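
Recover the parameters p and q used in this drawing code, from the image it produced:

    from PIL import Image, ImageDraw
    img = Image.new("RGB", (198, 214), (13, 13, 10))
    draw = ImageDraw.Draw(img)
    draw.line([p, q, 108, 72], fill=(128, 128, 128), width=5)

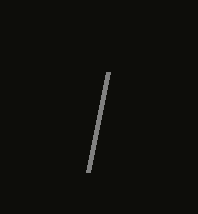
p = 88; q = 172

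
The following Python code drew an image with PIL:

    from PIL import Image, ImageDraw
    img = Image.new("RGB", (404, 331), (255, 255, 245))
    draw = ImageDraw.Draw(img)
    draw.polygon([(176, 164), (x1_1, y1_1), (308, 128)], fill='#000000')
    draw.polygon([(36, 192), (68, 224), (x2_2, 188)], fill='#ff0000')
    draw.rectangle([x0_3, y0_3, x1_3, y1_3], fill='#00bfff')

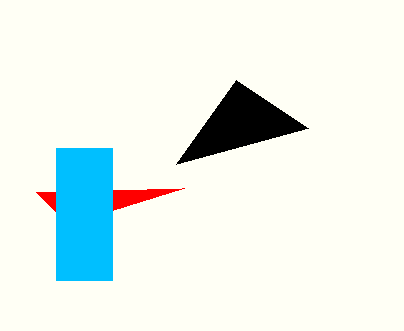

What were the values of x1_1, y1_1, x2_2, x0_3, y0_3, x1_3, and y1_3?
x1_1 = 236
y1_1 = 80
x2_2 = 184
x0_3 = 56
y0_3 = 148
x1_3 = 112
y1_3 = 280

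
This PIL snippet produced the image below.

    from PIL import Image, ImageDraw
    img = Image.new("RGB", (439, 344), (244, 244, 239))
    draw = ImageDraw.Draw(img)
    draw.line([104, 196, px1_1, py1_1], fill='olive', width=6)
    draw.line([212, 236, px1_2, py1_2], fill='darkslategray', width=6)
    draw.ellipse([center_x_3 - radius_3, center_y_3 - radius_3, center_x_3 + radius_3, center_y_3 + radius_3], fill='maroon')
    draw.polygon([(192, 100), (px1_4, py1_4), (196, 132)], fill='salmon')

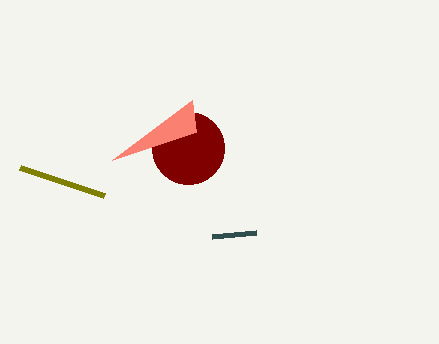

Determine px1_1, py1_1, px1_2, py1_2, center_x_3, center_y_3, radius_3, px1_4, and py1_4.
px1_1 = 20, py1_1 = 168, px1_2 = 256, py1_2 = 232, center_x_3 = 188, center_y_3 = 148, radius_3 = 36, px1_4 = 112, py1_4 = 160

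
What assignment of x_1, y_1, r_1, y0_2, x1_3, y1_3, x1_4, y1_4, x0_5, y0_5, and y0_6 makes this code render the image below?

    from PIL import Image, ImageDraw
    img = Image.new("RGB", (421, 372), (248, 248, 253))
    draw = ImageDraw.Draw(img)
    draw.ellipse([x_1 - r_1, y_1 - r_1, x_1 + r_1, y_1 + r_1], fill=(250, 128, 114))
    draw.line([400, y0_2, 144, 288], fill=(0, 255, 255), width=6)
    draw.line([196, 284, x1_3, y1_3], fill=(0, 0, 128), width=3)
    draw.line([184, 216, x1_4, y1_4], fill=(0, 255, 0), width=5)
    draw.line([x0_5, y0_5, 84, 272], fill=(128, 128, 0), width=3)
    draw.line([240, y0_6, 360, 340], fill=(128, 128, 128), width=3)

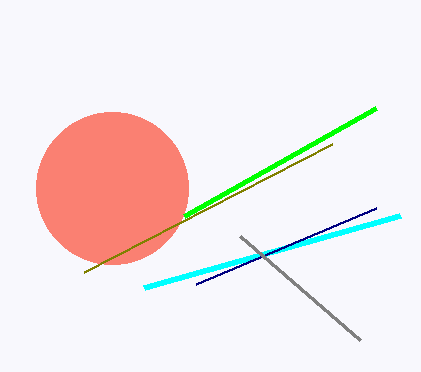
x_1 = 112
y_1 = 188
r_1 = 76
y0_2 = 216
x1_3 = 376
y1_3 = 208
x1_4 = 376
y1_4 = 108
x0_5 = 332
y0_5 = 144
y0_6 = 236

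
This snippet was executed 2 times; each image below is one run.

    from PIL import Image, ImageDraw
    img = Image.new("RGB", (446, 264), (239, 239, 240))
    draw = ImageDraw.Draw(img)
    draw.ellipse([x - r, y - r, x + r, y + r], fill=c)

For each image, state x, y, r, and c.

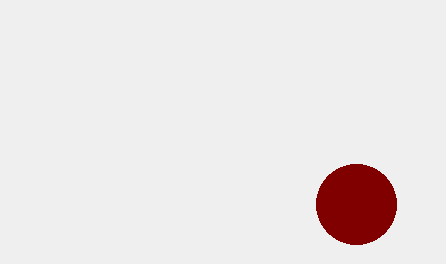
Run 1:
x = 356
y = 204
r = 40
c = 'maroon'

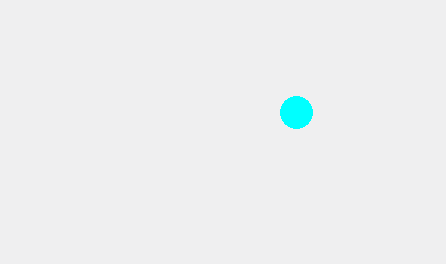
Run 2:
x = 296; y = 112; r = 16; c = 'cyan'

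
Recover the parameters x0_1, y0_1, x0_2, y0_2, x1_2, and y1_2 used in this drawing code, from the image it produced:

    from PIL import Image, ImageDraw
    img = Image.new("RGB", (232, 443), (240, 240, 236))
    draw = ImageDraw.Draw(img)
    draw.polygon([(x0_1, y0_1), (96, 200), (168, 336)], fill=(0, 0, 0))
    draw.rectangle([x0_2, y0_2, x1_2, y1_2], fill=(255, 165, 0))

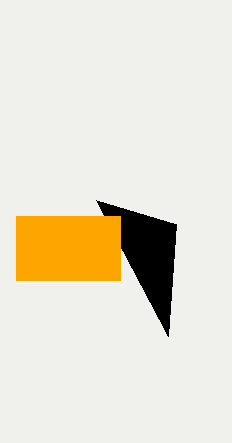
x0_1 = 176
y0_1 = 224
x0_2 = 16
y0_2 = 216
x1_2 = 120
y1_2 = 280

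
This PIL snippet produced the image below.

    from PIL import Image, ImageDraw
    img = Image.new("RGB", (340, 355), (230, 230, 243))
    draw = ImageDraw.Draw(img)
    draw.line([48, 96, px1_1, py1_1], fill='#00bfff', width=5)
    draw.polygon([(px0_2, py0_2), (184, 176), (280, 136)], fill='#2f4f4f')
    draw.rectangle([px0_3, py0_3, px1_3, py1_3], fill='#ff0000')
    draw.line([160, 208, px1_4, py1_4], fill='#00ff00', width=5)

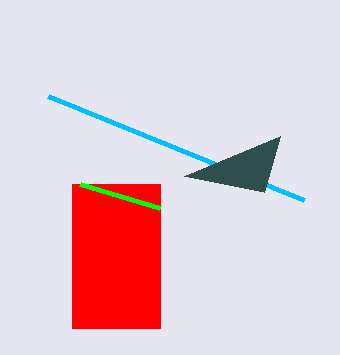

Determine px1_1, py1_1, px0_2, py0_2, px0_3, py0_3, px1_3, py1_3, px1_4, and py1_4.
px1_1 = 304, py1_1 = 200, px0_2 = 264, py0_2 = 192, px0_3 = 72, py0_3 = 184, px1_3 = 160, py1_3 = 328, px1_4 = 80, py1_4 = 184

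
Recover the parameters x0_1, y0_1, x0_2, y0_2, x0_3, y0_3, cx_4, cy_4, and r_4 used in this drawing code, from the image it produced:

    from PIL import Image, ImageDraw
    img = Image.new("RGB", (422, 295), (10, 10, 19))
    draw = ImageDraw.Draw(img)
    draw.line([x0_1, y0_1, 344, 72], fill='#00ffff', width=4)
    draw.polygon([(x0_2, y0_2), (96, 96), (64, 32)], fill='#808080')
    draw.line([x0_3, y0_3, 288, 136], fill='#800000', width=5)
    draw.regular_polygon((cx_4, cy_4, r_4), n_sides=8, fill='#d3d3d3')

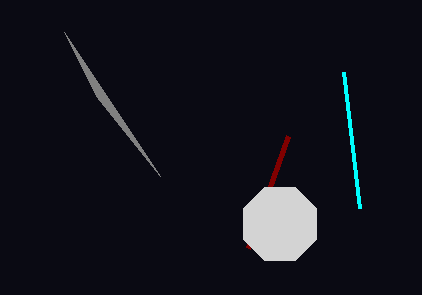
x0_1 = 360; y0_1 = 208; x0_2 = 160; y0_2 = 176; x0_3 = 248; y0_3 = 248; cx_4 = 280; cy_4 = 224; r_4 = 40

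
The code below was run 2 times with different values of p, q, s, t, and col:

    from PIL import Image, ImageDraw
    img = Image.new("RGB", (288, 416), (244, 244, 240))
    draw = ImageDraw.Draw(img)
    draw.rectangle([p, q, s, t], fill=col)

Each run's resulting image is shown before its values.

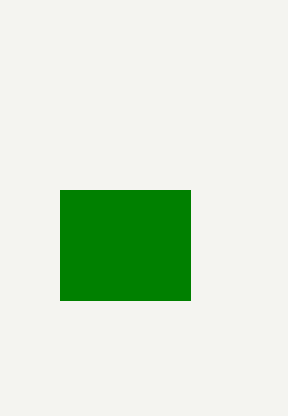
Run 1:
p = 60, q = 190, s = 190, t = 300, col = 'green'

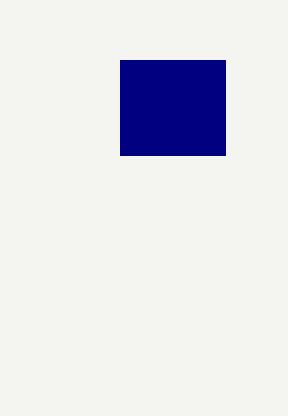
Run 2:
p = 120, q = 60, s = 225, t = 155, col = 'navy'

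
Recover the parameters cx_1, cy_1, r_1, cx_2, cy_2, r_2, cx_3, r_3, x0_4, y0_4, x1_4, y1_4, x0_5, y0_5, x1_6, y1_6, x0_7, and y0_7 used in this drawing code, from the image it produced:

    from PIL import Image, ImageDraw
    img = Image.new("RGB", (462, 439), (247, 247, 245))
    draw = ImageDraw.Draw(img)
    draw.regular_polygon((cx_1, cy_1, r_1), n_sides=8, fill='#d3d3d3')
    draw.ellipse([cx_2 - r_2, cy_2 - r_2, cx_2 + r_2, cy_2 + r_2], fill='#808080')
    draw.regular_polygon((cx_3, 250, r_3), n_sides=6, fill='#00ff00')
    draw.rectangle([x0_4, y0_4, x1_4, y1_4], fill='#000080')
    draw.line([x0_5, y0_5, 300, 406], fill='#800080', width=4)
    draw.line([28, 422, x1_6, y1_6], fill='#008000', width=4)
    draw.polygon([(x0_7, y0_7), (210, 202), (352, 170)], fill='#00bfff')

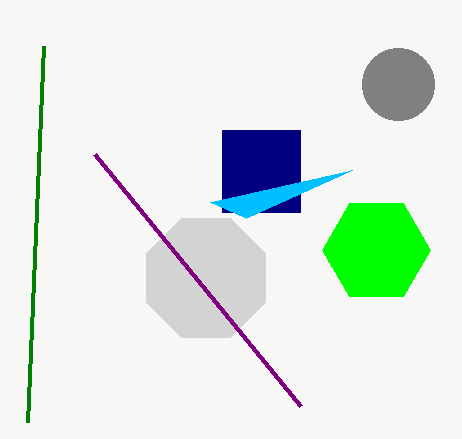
cx_1 = 206, cy_1 = 278, r_1 = 64, cx_2 = 398, cy_2 = 84, r_2 = 36, cx_3 = 376, r_3 = 54, x0_4 = 222, y0_4 = 130, x1_4 = 300, y1_4 = 212, x0_5 = 94, y0_5 = 154, x1_6 = 44, y1_6 = 46, x0_7 = 246, y0_7 = 218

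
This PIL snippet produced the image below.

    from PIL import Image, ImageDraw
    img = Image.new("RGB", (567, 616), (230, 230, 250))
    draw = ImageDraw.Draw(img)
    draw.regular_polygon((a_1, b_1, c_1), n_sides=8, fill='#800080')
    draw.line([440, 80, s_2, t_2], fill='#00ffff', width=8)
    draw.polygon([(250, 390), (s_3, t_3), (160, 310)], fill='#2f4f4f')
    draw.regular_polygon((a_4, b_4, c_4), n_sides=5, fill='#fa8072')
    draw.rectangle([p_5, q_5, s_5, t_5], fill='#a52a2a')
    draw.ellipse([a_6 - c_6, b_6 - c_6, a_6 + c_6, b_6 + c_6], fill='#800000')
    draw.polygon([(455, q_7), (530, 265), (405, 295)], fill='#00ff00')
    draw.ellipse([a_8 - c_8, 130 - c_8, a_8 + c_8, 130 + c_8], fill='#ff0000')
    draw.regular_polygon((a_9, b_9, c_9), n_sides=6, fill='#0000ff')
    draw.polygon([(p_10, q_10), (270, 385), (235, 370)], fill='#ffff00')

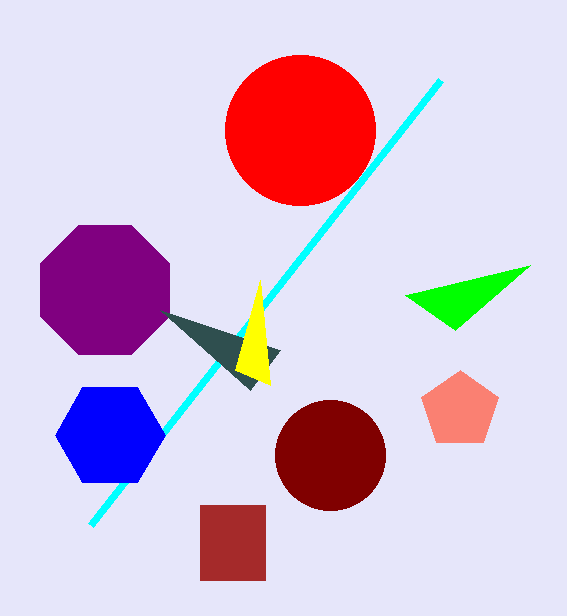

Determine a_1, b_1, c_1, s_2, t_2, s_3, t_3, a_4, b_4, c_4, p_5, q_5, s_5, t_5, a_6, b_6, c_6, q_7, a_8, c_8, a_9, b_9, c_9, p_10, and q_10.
a_1 = 105
b_1 = 290
c_1 = 70
s_2 = 90
t_2 = 525
s_3 = 280
t_3 = 350
a_4 = 460
b_4 = 410
c_4 = 40
p_5 = 200
q_5 = 505
s_5 = 265
t_5 = 580
a_6 = 330
b_6 = 455
c_6 = 55
q_7 = 330
a_8 = 300
c_8 = 75
a_9 = 110
b_9 = 435
c_9 = 55
p_10 = 260
q_10 = 280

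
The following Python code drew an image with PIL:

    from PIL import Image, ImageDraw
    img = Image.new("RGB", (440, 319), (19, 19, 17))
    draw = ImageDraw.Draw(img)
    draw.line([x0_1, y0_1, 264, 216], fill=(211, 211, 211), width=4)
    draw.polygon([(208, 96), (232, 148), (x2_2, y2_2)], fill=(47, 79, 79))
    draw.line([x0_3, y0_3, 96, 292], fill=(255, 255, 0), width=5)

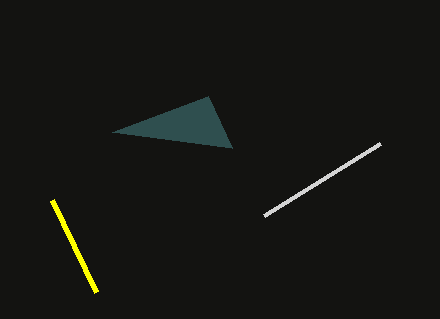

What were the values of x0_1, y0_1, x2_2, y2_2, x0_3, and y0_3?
x0_1 = 380, y0_1 = 144, x2_2 = 112, y2_2 = 132, x0_3 = 52, y0_3 = 200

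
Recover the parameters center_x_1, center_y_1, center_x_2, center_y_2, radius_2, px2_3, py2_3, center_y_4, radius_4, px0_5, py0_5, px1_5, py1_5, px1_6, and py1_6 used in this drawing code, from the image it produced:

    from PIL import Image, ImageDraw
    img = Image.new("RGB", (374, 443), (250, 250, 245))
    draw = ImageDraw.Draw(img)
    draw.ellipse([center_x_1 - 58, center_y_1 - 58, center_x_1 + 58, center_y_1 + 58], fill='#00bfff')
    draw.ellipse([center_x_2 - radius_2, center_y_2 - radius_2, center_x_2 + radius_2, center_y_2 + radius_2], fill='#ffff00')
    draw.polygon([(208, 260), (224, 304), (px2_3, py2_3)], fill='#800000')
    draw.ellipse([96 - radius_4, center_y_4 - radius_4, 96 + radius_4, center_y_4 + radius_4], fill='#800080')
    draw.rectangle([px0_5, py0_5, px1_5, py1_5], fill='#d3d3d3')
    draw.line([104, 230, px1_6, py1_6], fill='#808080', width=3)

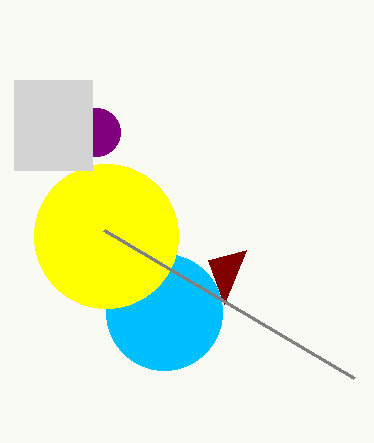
center_x_1 = 164
center_y_1 = 312
center_x_2 = 106
center_y_2 = 236
radius_2 = 72
px2_3 = 246
py2_3 = 250
center_y_4 = 132
radius_4 = 24
px0_5 = 14
py0_5 = 80
px1_5 = 92
py1_5 = 170
px1_6 = 354
py1_6 = 378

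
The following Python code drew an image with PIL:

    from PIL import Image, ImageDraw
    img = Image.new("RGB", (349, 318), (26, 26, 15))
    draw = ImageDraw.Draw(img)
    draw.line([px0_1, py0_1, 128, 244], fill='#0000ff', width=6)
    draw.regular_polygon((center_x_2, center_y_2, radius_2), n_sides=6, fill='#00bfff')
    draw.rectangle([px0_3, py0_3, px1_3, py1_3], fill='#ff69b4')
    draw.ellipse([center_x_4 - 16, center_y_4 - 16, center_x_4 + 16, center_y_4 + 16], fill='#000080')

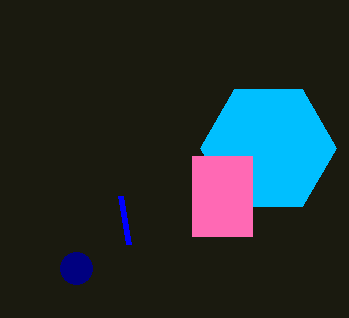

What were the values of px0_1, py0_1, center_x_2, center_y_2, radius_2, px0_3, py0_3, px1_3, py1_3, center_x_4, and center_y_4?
px0_1 = 120; py0_1 = 196; center_x_2 = 268; center_y_2 = 148; radius_2 = 68; px0_3 = 192; py0_3 = 156; px1_3 = 252; py1_3 = 236; center_x_4 = 76; center_y_4 = 268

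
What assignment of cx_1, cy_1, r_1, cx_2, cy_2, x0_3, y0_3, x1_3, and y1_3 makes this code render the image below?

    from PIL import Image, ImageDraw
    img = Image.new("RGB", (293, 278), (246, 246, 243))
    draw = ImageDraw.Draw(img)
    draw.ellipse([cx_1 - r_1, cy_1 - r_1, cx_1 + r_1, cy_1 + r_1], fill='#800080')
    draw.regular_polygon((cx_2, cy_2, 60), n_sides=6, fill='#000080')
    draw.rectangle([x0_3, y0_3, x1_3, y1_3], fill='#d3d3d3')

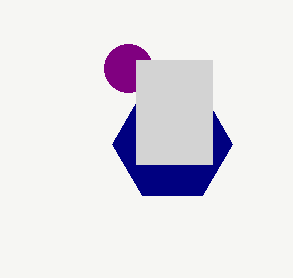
cx_1 = 128, cy_1 = 68, r_1 = 24, cx_2 = 172, cy_2 = 144, x0_3 = 136, y0_3 = 60, x1_3 = 212, y1_3 = 164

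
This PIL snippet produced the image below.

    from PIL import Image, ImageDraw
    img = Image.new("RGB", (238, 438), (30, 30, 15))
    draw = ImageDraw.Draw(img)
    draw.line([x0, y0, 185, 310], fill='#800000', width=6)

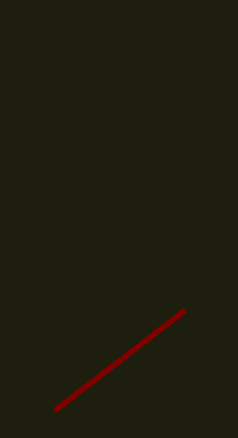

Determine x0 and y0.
x0 = 55
y0 = 410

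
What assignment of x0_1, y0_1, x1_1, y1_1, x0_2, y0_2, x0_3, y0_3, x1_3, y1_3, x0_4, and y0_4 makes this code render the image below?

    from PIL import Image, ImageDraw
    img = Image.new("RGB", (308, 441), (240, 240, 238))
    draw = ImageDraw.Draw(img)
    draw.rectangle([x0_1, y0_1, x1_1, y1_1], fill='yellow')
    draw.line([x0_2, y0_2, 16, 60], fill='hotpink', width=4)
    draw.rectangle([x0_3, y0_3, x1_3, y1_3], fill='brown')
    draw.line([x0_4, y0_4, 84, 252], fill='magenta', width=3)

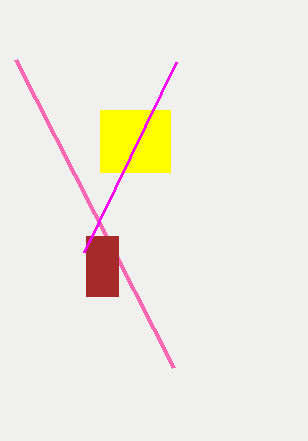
x0_1 = 100, y0_1 = 110, x1_1 = 170, y1_1 = 172, x0_2 = 174, y0_2 = 368, x0_3 = 86, y0_3 = 236, x1_3 = 118, y1_3 = 296, x0_4 = 176, y0_4 = 62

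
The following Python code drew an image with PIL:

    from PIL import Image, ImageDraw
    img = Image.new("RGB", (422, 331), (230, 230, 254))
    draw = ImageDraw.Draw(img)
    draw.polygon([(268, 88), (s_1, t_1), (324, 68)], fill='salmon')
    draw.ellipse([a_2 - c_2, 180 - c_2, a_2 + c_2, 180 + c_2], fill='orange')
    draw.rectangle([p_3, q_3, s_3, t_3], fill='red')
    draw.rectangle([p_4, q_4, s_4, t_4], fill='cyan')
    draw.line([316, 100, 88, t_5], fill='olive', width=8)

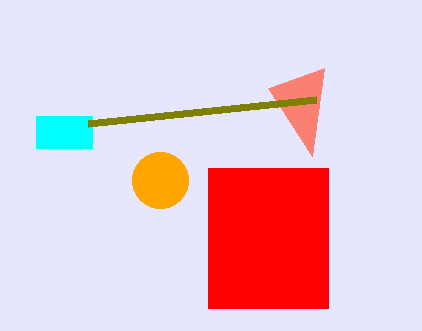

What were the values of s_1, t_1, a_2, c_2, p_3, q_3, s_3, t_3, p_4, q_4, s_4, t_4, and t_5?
s_1 = 312, t_1 = 156, a_2 = 160, c_2 = 28, p_3 = 208, q_3 = 168, s_3 = 328, t_3 = 308, p_4 = 36, q_4 = 116, s_4 = 92, t_4 = 148, t_5 = 124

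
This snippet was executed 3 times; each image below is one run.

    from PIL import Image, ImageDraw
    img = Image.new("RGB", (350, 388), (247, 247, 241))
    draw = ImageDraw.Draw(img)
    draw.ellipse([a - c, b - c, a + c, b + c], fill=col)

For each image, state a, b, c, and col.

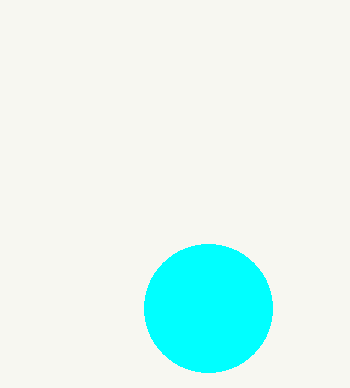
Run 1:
a = 208; b = 308; c = 64; col = 'cyan'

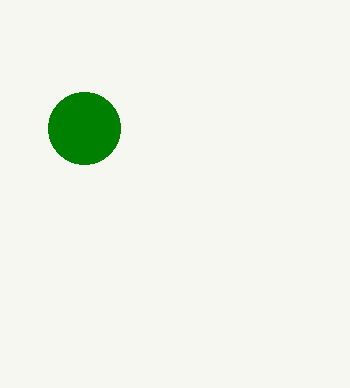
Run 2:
a = 84; b = 128; c = 36; col = 'green'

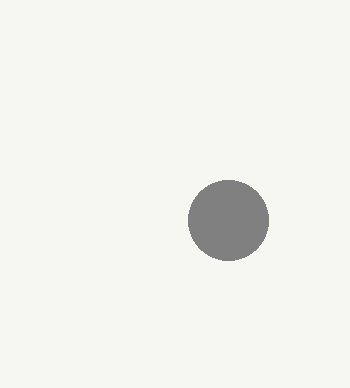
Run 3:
a = 228; b = 220; c = 40; col = 'gray'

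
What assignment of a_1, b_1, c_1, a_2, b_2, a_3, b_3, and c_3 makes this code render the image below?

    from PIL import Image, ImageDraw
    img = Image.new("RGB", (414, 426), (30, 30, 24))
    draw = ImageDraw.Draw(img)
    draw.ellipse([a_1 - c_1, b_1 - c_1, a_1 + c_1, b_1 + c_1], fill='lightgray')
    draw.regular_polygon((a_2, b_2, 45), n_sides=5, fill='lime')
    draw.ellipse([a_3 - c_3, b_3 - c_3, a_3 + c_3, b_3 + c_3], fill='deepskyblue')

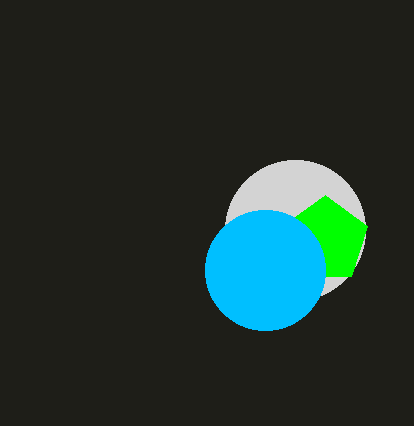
a_1 = 295
b_1 = 230
c_1 = 70
a_2 = 325
b_2 = 240
a_3 = 265
b_3 = 270
c_3 = 60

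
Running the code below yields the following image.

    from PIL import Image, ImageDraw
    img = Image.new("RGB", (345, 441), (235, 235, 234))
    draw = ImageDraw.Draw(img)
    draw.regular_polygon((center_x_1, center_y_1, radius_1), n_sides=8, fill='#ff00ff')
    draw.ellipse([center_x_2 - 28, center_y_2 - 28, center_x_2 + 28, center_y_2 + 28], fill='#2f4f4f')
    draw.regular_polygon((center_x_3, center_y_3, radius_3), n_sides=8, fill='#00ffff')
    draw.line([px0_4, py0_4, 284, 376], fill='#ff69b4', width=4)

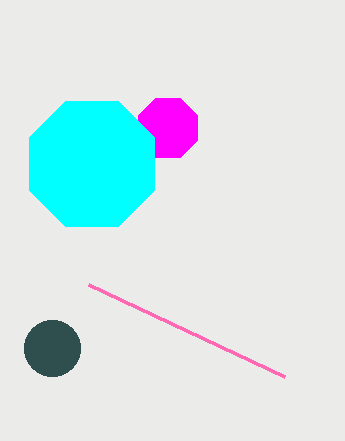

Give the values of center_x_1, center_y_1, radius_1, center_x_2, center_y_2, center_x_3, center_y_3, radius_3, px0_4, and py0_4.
center_x_1 = 168; center_y_1 = 128; radius_1 = 32; center_x_2 = 52; center_y_2 = 348; center_x_3 = 92; center_y_3 = 164; radius_3 = 68; px0_4 = 88; py0_4 = 284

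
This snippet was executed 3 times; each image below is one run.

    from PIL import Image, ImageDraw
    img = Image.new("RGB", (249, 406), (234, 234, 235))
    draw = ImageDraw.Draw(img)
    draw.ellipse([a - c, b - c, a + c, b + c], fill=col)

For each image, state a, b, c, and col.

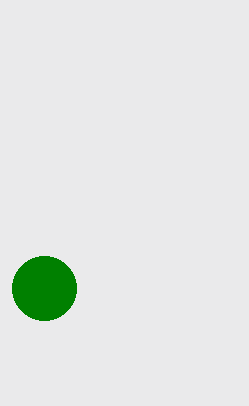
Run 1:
a = 44; b = 288; c = 32; col = 'green'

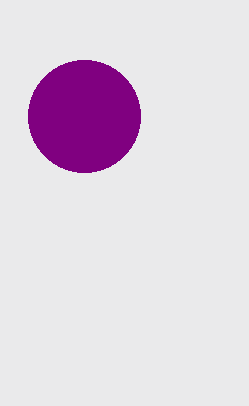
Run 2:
a = 84
b = 116
c = 56
col = 'purple'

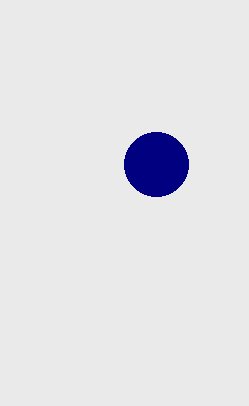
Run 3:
a = 156, b = 164, c = 32, col = 'navy'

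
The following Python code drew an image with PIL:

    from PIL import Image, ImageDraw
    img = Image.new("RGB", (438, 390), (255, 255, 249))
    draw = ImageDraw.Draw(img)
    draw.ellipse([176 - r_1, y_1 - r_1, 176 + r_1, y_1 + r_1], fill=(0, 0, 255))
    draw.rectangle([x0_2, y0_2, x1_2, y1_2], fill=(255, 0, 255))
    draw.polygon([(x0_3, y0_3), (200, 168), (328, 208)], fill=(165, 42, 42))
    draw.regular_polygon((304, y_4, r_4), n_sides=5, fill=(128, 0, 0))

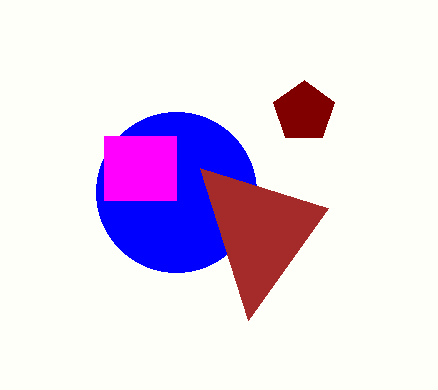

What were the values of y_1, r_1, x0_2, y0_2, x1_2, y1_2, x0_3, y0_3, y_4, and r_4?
y_1 = 192, r_1 = 80, x0_2 = 104, y0_2 = 136, x1_2 = 176, y1_2 = 200, x0_3 = 248, y0_3 = 320, y_4 = 112, r_4 = 32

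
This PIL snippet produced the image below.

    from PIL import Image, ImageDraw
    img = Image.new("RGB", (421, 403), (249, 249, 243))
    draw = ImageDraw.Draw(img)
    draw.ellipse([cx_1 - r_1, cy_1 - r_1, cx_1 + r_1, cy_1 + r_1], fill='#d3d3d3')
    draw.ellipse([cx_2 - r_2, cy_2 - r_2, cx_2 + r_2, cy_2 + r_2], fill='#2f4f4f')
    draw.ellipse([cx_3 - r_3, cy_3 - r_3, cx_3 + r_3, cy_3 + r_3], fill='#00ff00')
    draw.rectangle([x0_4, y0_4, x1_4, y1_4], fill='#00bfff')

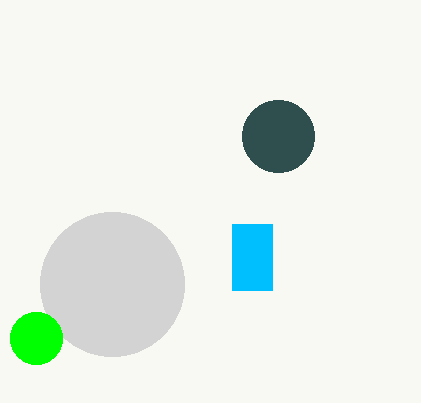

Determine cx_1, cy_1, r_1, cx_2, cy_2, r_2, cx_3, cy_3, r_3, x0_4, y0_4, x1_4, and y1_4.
cx_1 = 112
cy_1 = 284
r_1 = 72
cx_2 = 278
cy_2 = 136
r_2 = 36
cx_3 = 36
cy_3 = 338
r_3 = 26
x0_4 = 232
y0_4 = 224
x1_4 = 272
y1_4 = 290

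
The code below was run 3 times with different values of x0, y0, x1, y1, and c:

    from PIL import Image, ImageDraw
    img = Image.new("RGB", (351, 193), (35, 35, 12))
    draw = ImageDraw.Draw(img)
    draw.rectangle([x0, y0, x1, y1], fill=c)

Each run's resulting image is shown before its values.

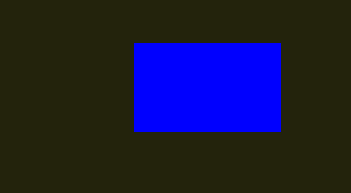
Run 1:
x0 = 134; y0 = 43; x1 = 280; y1 = 131; c = 'blue'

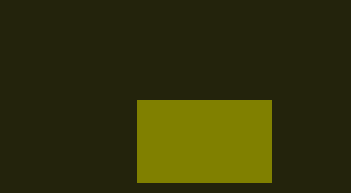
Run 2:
x0 = 137; y0 = 100; x1 = 271; y1 = 182; c = 'olive'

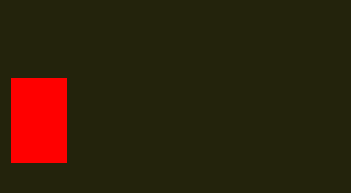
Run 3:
x0 = 11; y0 = 78; x1 = 66; y1 = 162; c = 'red'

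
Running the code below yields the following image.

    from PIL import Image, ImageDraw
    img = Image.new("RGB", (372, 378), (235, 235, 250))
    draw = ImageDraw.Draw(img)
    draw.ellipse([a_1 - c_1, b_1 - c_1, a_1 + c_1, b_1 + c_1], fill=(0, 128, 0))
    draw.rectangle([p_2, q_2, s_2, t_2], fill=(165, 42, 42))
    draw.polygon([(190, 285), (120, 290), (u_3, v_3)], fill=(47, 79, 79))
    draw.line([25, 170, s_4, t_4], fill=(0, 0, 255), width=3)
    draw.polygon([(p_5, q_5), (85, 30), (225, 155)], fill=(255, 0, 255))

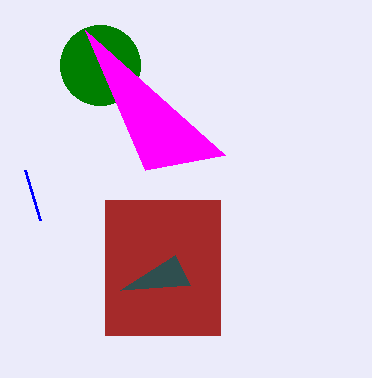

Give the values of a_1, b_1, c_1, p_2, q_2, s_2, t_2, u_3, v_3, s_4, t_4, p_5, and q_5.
a_1 = 100; b_1 = 65; c_1 = 40; p_2 = 105; q_2 = 200; s_2 = 220; t_2 = 335; u_3 = 175; v_3 = 255; s_4 = 40; t_4 = 220; p_5 = 145; q_5 = 170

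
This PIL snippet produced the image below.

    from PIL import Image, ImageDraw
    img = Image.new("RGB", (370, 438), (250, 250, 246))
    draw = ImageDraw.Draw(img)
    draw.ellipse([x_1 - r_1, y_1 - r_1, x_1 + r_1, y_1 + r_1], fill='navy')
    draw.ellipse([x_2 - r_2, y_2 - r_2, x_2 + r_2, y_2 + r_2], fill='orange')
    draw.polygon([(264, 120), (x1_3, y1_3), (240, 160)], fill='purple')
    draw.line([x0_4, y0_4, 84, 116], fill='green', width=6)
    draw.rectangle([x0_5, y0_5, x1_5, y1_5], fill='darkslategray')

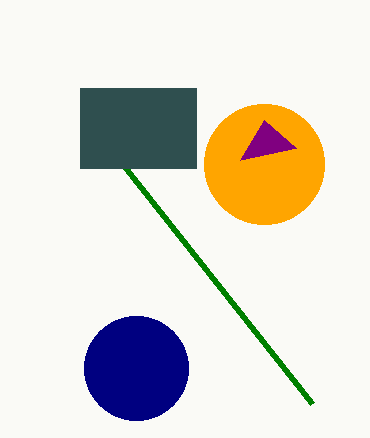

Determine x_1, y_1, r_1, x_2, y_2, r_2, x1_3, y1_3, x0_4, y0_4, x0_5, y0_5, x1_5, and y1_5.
x_1 = 136, y_1 = 368, r_1 = 52, x_2 = 264, y_2 = 164, r_2 = 60, x1_3 = 296, y1_3 = 148, x0_4 = 312, y0_4 = 404, x0_5 = 80, y0_5 = 88, x1_5 = 196, y1_5 = 168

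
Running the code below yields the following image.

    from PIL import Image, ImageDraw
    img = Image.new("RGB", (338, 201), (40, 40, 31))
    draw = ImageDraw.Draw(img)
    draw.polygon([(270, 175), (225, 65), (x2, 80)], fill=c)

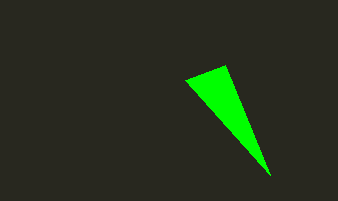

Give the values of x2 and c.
x2 = 185; c = 'lime'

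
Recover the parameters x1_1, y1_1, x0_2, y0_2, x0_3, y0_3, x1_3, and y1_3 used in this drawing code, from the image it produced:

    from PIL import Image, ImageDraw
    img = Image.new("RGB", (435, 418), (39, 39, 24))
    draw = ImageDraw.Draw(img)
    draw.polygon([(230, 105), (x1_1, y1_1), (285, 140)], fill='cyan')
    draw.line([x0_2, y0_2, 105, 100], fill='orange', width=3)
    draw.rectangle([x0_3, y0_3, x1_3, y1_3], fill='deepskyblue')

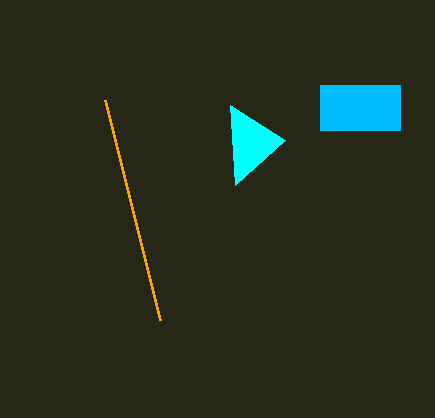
x1_1 = 235, y1_1 = 185, x0_2 = 160, y0_2 = 320, x0_3 = 320, y0_3 = 85, x1_3 = 400, y1_3 = 130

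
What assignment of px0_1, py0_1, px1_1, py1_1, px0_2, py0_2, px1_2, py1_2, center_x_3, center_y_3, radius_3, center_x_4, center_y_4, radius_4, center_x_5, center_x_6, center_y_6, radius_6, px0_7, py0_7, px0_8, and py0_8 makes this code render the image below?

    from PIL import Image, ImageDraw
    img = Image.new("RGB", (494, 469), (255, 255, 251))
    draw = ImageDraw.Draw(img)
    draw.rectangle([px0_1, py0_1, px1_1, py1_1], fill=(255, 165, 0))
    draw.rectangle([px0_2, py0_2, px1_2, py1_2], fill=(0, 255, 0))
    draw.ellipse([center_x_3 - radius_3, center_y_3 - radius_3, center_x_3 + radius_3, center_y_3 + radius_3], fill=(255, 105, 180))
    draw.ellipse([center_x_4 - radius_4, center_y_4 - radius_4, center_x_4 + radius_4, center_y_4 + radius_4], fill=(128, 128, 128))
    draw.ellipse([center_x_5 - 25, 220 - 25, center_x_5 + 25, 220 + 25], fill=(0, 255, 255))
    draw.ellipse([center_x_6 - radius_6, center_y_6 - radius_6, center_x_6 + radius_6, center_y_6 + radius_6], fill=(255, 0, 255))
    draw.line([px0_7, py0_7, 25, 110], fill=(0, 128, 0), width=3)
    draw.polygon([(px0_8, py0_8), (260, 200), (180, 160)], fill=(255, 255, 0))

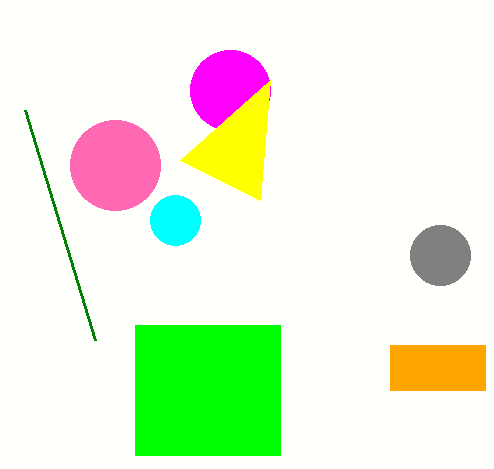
px0_1 = 390
py0_1 = 345
px1_1 = 485
py1_1 = 390
px0_2 = 135
py0_2 = 325
px1_2 = 280
py1_2 = 455
center_x_3 = 115
center_y_3 = 165
radius_3 = 45
center_x_4 = 440
center_y_4 = 255
radius_4 = 30
center_x_5 = 175
center_x_6 = 230
center_y_6 = 90
radius_6 = 40
px0_7 = 95
py0_7 = 340
px0_8 = 270
py0_8 = 80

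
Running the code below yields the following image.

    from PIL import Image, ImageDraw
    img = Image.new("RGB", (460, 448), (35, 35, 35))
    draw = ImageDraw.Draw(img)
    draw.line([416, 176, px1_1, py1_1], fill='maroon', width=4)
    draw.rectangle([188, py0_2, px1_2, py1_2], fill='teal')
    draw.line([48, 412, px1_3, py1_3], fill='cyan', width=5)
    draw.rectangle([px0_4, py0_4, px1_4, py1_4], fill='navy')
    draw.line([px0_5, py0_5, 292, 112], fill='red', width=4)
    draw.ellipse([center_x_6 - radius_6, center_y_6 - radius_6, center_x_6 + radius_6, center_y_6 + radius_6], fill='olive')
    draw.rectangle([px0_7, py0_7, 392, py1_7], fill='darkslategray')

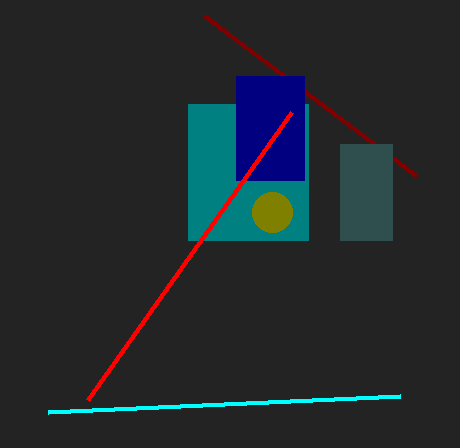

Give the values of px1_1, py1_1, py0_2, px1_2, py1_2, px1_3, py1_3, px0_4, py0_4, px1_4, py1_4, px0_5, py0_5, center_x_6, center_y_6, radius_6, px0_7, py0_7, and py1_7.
px1_1 = 204, py1_1 = 16, py0_2 = 104, px1_2 = 308, py1_2 = 240, px1_3 = 400, py1_3 = 396, px0_4 = 236, py0_4 = 76, px1_4 = 304, py1_4 = 180, px0_5 = 88, py0_5 = 400, center_x_6 = 272, center_y_6 = 212, radius_6 = 20, px0_7 = 340, py0_7 = 144, py1_7 = 240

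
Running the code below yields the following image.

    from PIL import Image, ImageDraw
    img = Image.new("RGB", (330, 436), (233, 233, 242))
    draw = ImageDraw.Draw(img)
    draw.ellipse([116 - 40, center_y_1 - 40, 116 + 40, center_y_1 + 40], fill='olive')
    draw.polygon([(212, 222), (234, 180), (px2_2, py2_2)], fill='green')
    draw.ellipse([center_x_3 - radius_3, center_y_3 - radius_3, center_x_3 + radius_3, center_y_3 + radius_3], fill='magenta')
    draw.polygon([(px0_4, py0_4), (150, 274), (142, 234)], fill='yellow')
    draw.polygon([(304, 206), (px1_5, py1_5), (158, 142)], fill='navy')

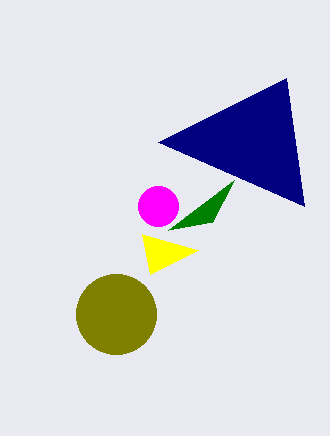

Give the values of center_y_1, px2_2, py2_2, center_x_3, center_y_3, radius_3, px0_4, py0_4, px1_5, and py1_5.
center_y_1 = 314; px2_2 = 168; py2_2 = 230; center_x_3 = 158; center_y_3 = 206; radius_3 = 20; px0_4 = 198; py0_4 = 250; px1_5 = 286; py1_5 = 78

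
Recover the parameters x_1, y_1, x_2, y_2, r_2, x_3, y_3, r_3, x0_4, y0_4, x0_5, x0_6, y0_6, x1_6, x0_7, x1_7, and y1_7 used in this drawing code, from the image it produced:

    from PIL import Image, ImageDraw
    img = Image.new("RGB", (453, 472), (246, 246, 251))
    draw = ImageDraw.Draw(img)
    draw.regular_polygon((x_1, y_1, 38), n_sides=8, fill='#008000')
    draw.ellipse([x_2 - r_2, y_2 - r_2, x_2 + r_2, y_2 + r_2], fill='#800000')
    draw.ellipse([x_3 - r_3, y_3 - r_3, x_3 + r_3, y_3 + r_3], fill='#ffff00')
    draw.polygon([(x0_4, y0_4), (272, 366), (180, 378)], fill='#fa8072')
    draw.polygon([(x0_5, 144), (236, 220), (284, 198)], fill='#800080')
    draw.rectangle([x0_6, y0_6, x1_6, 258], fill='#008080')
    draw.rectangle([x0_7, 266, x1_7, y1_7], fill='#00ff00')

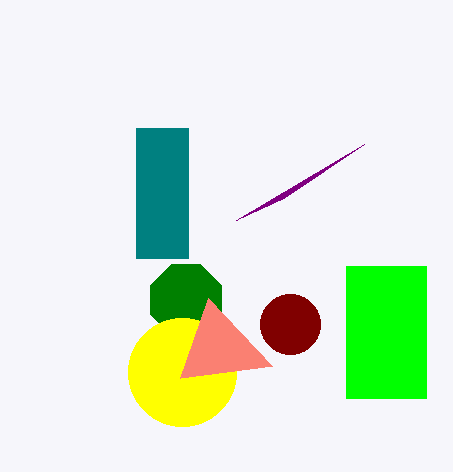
x_1 = 186, y_1 = 300, x_2 = 290, y_2 = 324, r_2 = 30, x_3 = 182, y_3 = 372, r_3 = 54, x0_4 = 208, y0_4 = 298, x0_5 = 364, x0_6 = 136, y0_6 = 128, x1_6 = 188, x0_7 = 346, x1_7 = 426, y1_7 = 398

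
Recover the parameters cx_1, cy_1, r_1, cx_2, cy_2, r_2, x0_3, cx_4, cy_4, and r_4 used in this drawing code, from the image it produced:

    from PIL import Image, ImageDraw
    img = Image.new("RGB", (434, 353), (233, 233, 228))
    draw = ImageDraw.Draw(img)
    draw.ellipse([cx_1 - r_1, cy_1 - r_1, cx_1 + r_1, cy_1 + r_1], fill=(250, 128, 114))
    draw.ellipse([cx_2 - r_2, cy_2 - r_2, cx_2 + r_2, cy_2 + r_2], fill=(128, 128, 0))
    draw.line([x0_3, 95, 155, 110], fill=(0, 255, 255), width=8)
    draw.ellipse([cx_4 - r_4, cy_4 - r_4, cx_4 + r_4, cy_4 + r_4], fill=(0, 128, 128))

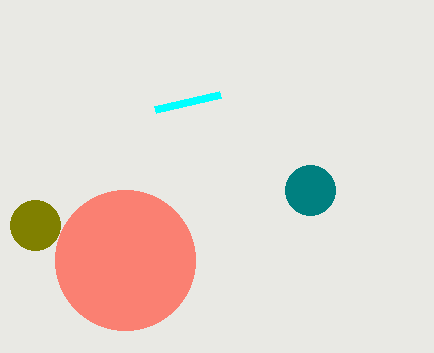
cx_1 = 125; cy_1 = 260; r_1 = 70; cx_2 = 35; cy_2 = 225; r_2 = 25; x0_3 = 220; cx_4 = 310; cy_4 = 190; r_4 = 25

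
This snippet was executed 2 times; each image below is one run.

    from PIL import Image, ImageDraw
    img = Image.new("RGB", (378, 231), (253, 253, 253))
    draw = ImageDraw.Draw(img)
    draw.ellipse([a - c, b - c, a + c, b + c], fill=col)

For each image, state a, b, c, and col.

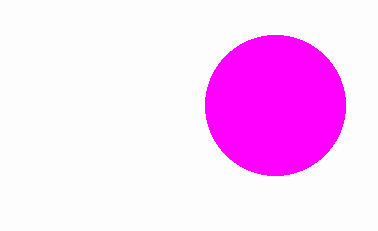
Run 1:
a = 275; b = 105; c = 70; col = 'magenta'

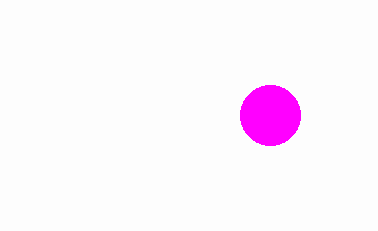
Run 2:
a = 270; b = 115; c = 30; col = 'magenta'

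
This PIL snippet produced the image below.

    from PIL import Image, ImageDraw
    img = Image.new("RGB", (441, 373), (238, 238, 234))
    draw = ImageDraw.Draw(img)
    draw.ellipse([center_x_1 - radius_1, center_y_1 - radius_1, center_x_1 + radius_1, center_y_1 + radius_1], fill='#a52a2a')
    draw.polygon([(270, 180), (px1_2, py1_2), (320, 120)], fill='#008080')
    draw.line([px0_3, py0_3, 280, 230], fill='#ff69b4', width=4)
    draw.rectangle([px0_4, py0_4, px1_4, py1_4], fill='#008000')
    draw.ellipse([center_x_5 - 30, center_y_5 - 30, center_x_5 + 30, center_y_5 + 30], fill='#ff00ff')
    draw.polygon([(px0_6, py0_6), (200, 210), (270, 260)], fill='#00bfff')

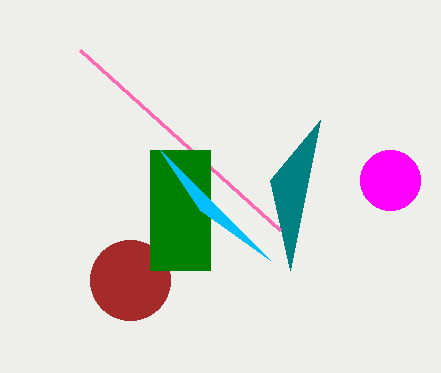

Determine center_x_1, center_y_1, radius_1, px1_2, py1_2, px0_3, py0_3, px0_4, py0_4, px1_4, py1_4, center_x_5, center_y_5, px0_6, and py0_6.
center_x_1 = 130
center_y_1 = 280
radius_1 = 40
px1_2 = 290
py1_2 = 270
px0_3 = 80
py0_3 = 50
px0_4 = 150
py0_4 = 150
px1_4 = 210
py1_4 = 270
center_x_5 = 390
center_y_5 = 180
px0_6 = 160
py0_6 = 150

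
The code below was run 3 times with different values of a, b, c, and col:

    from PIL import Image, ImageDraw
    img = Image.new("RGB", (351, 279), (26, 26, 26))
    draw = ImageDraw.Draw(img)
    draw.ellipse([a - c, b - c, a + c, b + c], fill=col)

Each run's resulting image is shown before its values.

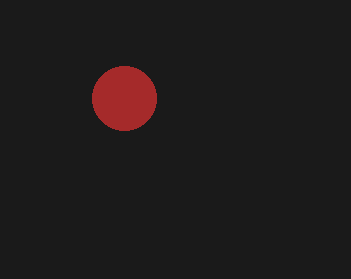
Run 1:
a = 124, b = 98, c = 32, col = 'brown'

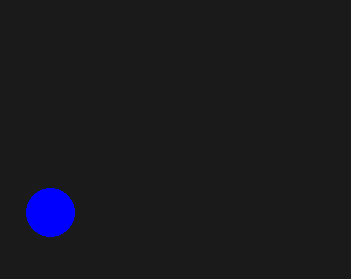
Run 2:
a = 50, b = 212, c = 24, col = 'blue'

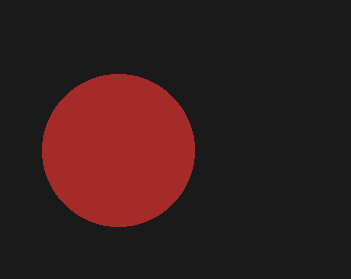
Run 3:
a = 118; b = 150; c = 76; col = 'brown'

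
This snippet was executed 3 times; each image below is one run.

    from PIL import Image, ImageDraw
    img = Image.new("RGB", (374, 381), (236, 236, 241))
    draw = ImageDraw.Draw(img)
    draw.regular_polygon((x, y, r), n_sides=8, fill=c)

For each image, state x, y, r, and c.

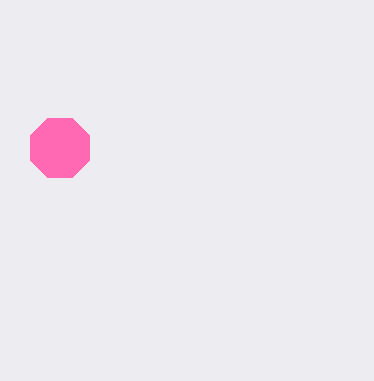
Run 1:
x = 60
y = 148
r = 32
c = 'hotpink'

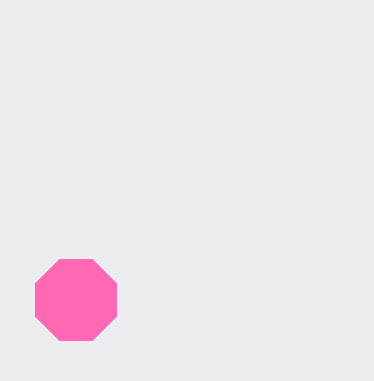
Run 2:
x = 76
y = 300
r = 44
c = 'hotpink'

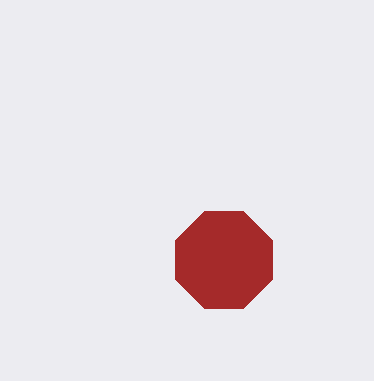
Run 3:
x = 224
y = 260
r = 52
c = 'brown'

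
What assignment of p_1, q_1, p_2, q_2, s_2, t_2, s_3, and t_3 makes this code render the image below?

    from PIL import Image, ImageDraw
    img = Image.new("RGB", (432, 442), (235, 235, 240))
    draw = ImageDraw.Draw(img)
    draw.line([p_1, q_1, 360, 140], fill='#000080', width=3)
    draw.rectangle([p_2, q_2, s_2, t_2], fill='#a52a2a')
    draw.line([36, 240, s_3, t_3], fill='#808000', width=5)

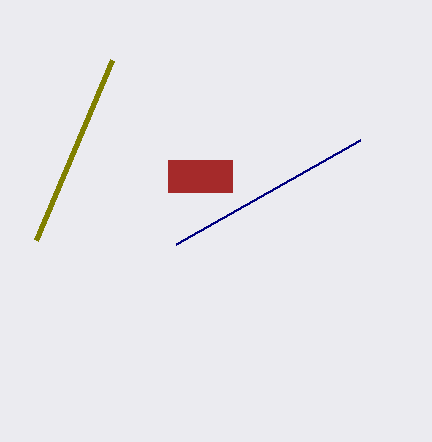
p_1 = 176
q_1 = 244
p_2 = 168
q_2 = 160
s_2 = 232
t_2 = 192
s_3 = 112
t_3 = 60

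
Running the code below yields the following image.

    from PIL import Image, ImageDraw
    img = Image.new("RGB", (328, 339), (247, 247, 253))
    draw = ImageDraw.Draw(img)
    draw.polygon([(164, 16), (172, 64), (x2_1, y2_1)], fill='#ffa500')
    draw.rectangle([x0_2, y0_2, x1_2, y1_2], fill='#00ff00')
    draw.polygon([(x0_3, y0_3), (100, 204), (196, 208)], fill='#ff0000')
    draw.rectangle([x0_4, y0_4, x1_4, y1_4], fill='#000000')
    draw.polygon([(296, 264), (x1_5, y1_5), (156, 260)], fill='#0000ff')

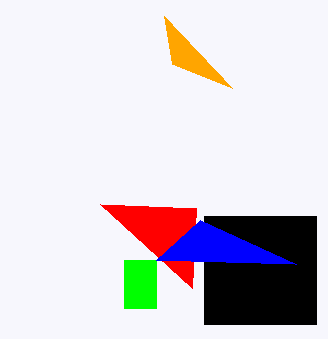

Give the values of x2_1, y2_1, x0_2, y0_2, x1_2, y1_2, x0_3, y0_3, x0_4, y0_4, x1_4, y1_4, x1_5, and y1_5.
x2_1 = 232
y2_1 = 88
x0_2 = 124
y0_2 = 260
x1_2 = 156
y1_2 = 308
x0_3 = 192
y0_3 = 288
x0_4 = 204
y0_4 = 216
x1_4 = 316
y1_4 = 324
x1_5 = 200
y1_5 = 220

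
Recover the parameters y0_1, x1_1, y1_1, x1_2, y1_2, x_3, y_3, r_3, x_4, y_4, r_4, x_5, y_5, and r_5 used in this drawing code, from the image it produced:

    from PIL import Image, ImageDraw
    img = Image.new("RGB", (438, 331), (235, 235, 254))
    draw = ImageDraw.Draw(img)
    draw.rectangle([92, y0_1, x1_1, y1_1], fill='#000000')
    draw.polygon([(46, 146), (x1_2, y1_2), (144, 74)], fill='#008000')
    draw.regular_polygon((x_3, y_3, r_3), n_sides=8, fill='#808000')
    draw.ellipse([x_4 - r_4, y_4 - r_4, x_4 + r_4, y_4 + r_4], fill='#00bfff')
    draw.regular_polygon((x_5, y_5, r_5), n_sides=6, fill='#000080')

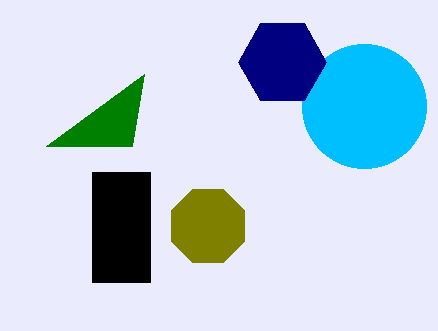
y0_1 = 172; x1_1 = 150; y1_1 = 282; x1_2 = 132; y1_2 = 146; x_3 = 208; y_3 = 226; r_3 = 40; x_4 = 364; y_4 = 106; r_4 = 62; x_5 = 282; y_5 = 62; r_5 = 44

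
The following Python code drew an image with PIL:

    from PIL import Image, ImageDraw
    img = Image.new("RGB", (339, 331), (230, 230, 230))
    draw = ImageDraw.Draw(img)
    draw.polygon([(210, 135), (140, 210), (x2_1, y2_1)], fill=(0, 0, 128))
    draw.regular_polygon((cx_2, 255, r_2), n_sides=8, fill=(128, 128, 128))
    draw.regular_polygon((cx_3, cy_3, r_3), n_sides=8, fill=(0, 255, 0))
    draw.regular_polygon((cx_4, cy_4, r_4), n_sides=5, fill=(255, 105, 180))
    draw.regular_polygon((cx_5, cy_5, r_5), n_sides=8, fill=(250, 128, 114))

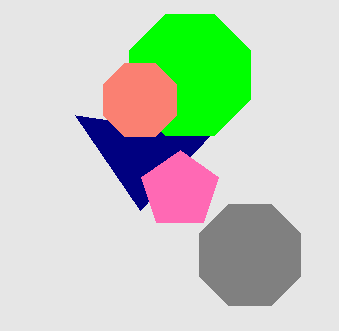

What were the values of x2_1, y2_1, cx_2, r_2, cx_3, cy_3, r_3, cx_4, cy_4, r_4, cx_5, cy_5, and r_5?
x2_1 = 75, y2_1 = 115, cx_2 = 250, r_2 = 55, cx_3 = 190, cy_3 = 75, r_3 = 65, cx_4 = 180, cy_4 = 190, r_4 = 40, cx_5 = 140, cy_5 = 100, r_5 = 40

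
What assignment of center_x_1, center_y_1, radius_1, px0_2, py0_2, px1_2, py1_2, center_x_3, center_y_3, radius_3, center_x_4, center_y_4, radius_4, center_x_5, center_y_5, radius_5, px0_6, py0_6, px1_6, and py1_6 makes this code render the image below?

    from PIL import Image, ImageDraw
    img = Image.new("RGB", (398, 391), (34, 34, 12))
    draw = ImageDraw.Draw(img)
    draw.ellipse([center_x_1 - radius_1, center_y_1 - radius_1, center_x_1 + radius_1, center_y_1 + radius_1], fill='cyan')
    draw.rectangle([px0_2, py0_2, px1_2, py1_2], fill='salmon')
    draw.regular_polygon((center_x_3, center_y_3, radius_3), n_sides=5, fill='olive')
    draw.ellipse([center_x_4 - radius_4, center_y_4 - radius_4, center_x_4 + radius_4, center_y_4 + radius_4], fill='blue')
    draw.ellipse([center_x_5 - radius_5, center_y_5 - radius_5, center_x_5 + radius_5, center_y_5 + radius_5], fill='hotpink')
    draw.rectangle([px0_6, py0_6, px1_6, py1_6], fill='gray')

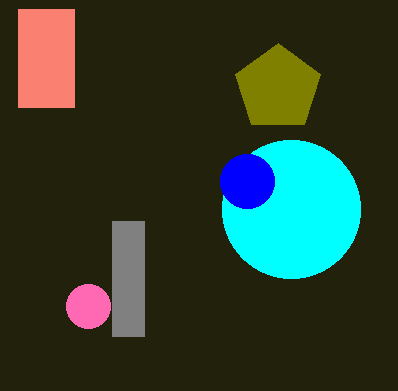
center_x_1 = 291; center_y_1 = 209; radius_1 = 69; px0_2 = 18; py0_2 = 9; px1_2 = 74; py1_2 = 107; center_x_3 = 278; center_y_3 = 88; radius_3 = 45; center_x_4 = 247; center_y_4 = 181; radius_4 = 27; center_x_5 = 88; center_y_5 = 306; radius_5 = 22; px0_6 = 112; py0_6 = 221; px1_6 = 144; py1_6 = 336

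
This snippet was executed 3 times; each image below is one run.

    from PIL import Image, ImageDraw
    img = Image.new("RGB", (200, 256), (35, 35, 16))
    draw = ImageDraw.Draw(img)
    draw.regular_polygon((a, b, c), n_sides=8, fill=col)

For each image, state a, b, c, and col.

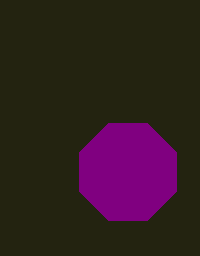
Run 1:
a = 128; b = 172; c = 52; col = 'purple'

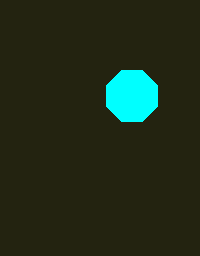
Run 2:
a = 132; b = 96; c = 28; col = 'cyan'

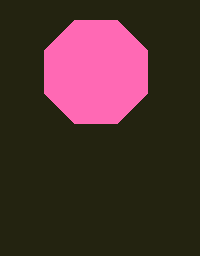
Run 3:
a = 96, b = 72, c = 56, col = 'hotpink'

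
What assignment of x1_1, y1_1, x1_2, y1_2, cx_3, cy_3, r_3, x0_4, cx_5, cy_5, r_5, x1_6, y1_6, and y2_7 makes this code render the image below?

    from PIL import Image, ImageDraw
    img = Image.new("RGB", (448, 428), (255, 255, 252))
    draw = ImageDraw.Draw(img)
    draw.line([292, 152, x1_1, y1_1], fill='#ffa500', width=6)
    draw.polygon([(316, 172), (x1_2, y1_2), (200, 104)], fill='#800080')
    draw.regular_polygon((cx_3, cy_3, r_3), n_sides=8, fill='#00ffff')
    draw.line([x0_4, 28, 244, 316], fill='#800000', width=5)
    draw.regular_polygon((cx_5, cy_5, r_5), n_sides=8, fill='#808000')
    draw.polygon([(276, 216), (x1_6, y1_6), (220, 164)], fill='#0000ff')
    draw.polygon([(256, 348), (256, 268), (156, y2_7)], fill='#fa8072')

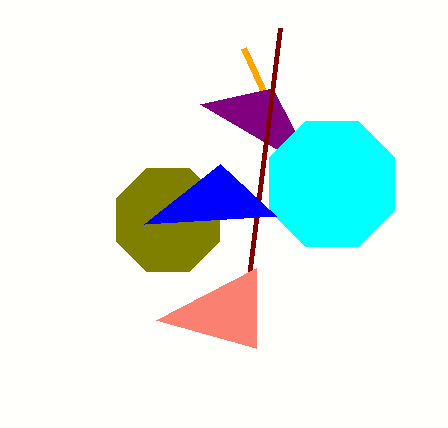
x1_1 = 244
y1_1 = 48
x1_2 = 272
y1_2 = 88
cx_3 = 332
cy_3 = 184
r_3 = 68
x0_4 = 280
cx_5 = 168
cy_5 = 220
r_5 = 56
x1_6 = 144
y1_6 = 224
y2_7 = 320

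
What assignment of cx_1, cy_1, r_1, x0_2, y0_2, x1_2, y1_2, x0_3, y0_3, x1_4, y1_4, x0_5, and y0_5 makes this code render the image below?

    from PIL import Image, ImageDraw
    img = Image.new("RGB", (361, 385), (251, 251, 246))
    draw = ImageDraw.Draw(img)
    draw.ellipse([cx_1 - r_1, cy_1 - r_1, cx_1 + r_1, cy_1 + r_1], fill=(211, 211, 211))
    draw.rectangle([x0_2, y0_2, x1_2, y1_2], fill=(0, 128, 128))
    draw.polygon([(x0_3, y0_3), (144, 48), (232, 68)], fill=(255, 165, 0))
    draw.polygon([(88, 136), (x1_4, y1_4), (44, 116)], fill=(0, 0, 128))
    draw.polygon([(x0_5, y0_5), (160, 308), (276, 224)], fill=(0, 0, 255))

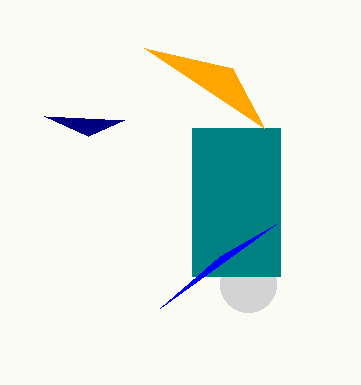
cx_1 = 248; cy_1 = 284; r_1 = 28; x0_2 = 192; y0_2 = 128; x1_2 = 280; y1_2 = 276; x0_3 = 264; y0_3 = 128; x1_4 = 124; y1_4 = 120; x0_5 = 220; y0_5 = 256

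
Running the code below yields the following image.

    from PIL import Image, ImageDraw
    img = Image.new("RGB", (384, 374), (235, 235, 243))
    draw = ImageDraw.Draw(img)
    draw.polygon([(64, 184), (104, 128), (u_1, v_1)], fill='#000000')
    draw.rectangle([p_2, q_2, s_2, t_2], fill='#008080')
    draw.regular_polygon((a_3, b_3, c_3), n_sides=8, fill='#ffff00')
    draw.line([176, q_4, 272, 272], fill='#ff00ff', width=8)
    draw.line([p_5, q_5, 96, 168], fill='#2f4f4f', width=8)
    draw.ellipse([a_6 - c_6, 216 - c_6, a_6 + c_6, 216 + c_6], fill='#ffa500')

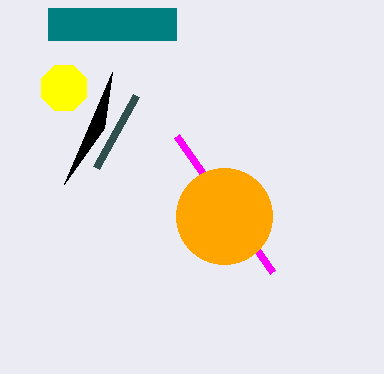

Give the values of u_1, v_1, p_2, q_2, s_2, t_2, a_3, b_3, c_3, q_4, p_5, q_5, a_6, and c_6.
u_1 = 112
v_1 = 72
p_2 = 48
q_2 = 8
s_2 = 176
t_2 = 40
a_3 = 64
b_3 = 88
c_3 = 24
q_4 = 136
p_5 = 136
q_5 = 96
a_6 = 224
c_6 = 48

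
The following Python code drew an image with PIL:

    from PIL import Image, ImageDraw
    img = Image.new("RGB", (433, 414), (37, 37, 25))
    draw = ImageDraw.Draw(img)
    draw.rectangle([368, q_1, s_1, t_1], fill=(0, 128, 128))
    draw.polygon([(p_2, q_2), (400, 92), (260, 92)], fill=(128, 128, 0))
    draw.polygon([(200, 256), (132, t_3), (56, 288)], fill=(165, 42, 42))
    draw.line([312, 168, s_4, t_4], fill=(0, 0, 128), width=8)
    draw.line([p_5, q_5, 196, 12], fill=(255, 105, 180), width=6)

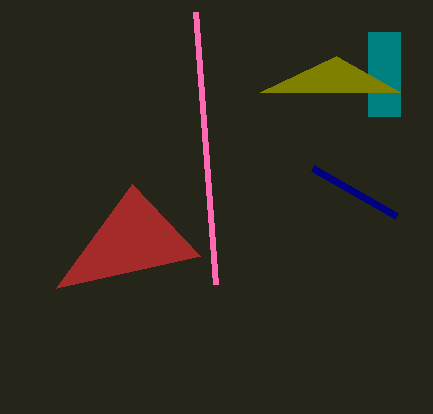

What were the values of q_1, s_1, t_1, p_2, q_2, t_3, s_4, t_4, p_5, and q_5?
q_1 = 32; s_1 = 400; t_1 = 116; p_2 = 336; q_2 = 56; t_3 = 184; s_4 = 396; t_4 = 216; p_5 = 216; q_5 = 284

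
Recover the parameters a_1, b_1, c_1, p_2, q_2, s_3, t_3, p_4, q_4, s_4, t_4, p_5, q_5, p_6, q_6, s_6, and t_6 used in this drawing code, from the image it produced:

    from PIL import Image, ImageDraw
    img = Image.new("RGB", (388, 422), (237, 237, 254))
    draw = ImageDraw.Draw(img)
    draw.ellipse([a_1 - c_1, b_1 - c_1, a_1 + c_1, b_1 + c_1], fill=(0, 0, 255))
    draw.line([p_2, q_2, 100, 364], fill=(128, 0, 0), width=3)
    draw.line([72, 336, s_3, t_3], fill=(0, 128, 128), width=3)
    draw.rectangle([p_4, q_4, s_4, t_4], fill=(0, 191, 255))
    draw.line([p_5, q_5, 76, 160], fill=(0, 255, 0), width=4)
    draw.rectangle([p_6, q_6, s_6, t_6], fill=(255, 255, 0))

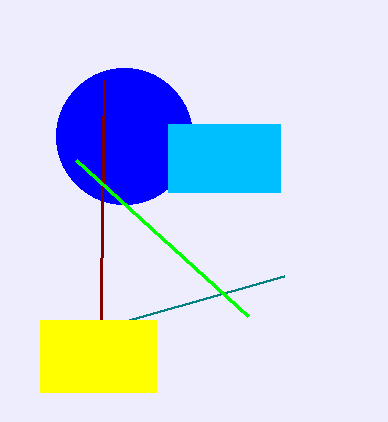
a_1 = 124
b_1 = 136
c_1 = 68
p_2 = 104
q_2 = 80
s_3 = 284
t_3 = 276
p_4 = 168
q_4 = 124
s_4 = 280
t_4 = 192
p_5 = 248
q_5 = 316
p_6 = 40
q_6 = 320
s_6 = 156
t_6 = 392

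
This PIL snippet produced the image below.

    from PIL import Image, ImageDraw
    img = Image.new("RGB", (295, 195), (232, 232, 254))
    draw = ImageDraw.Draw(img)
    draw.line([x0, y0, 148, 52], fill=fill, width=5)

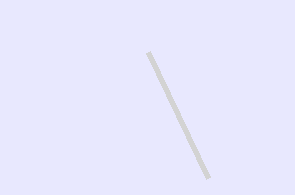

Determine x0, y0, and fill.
x0 = 208, y0 = 178, fill = 'lightgray'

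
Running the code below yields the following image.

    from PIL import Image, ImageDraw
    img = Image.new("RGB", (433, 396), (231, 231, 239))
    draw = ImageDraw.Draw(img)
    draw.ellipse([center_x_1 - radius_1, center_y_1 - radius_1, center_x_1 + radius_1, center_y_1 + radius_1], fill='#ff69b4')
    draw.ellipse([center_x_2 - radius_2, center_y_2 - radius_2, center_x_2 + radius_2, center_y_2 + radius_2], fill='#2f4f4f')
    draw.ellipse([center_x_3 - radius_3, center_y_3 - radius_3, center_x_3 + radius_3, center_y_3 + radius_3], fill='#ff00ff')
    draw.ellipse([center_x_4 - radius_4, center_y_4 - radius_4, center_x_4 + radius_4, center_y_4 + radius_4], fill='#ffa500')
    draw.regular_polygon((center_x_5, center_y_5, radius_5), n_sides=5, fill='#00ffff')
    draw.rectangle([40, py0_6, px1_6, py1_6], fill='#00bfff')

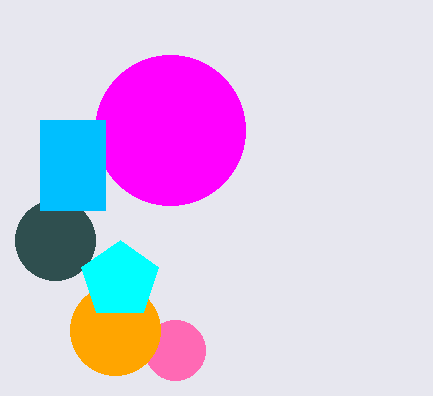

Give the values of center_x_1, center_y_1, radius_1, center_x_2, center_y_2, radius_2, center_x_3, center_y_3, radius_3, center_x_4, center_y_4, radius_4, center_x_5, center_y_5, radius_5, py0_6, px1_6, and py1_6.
center_x_1 = 175
center_y_1 = 350
radius_1 = 30
center_x_2 = 55
center_y_2 = 240
radius_2 = 40
center_x_3 = 170
center_y_3 = 130
radius_3 = 75
center_x_4 = 115
center_y_4 = 330
radius_4 = 45
center_x_5 = 120
center_y_5 = 280
radius_5 = 40
py0_6 = 120
px1_6 = 105
py1_6 = 210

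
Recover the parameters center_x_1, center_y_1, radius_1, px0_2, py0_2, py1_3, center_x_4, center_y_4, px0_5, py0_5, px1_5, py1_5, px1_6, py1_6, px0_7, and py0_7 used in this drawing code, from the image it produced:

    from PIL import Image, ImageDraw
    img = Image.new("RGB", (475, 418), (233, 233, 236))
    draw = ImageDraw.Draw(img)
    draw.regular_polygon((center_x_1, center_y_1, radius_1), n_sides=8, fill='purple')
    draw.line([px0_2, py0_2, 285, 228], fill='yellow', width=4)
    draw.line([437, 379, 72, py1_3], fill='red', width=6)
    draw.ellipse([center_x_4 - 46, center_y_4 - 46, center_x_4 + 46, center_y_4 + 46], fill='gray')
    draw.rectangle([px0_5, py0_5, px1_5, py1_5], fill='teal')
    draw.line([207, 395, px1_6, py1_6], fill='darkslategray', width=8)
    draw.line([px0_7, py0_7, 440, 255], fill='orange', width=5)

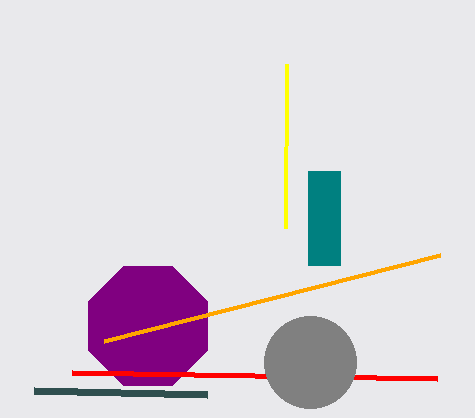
center_x_1 = 148, center_y_1 = 326, radius_1 = 64, px0_2 = 286, py0_2 = 64, py1_3 = 373, center_x_4 = 310, center_y_4 = 362, px0_5 = 308, py0_5 = 171, px1_5 = 340, py1_5 = 265, px1_6 = 34, py1_6 = 391, px0_7 = 104, py0_7 = 341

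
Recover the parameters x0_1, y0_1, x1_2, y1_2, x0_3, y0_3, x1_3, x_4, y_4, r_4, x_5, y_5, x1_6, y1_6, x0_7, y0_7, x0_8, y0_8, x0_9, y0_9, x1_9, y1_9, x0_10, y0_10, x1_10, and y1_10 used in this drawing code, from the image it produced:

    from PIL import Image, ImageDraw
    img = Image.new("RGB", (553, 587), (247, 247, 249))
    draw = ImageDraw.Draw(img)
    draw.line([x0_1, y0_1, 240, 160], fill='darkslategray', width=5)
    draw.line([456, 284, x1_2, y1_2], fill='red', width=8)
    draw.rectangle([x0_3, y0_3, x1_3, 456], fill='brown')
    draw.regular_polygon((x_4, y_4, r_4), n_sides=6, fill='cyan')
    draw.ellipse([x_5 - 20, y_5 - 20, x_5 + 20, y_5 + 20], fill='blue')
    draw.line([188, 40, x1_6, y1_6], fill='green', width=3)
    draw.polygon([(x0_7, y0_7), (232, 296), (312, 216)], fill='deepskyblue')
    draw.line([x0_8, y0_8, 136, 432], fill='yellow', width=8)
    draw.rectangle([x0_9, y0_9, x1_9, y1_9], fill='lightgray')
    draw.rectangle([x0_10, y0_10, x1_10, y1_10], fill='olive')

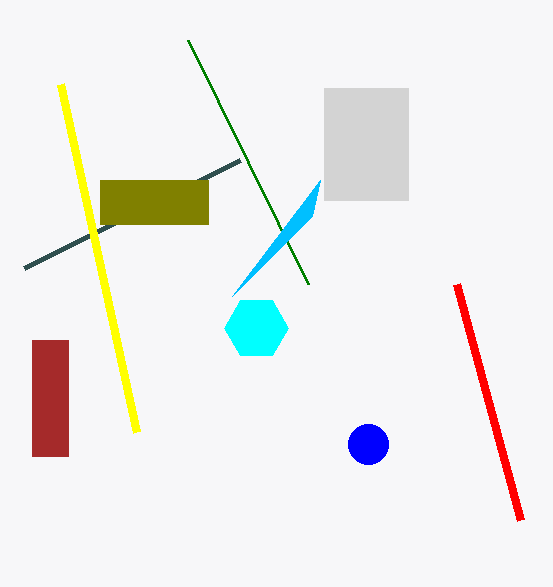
x0_1 = 24
y0_1 = 268
x1_2 = 520
y1_2 = 520
x0_3 = 32
y0_3 = 340
x1_3 = 68
x_4 = 256
y_4 = 328
r_4 = 32
x_5 = 368
y_5 = 444
x1_6 = 308
y1_6 = 284
x0_7 = 320
y0_7 = 180
x0_8 = 60
y0_8 = 84
x0_9 = 324
y0_9 = 88
x1_9 = 408
y1_9 = 200
x0_10 = 100
y0_10 = 180
x1_10 = 208
y1_10 = 224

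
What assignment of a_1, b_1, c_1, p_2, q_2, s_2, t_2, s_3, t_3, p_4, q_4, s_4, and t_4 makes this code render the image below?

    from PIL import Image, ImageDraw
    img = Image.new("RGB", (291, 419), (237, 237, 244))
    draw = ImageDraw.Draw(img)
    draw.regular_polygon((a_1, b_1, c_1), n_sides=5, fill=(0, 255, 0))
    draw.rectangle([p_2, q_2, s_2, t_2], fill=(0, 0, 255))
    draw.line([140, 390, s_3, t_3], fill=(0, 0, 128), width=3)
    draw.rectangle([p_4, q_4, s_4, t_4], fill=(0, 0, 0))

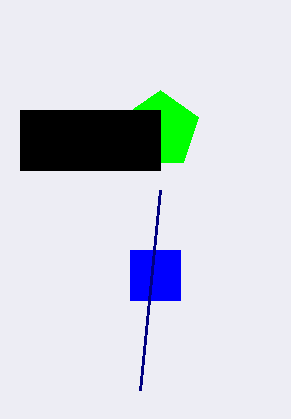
a_1 = 160; b_1 = 130; c_1 = 40; p_2 = 130; q_2 = 250; s_2 = 180; t_2 = 300; s_3 = 160; t_3 = 190; p_4 = 20; q_4 = 110; s_4 = 160; t_4 = 170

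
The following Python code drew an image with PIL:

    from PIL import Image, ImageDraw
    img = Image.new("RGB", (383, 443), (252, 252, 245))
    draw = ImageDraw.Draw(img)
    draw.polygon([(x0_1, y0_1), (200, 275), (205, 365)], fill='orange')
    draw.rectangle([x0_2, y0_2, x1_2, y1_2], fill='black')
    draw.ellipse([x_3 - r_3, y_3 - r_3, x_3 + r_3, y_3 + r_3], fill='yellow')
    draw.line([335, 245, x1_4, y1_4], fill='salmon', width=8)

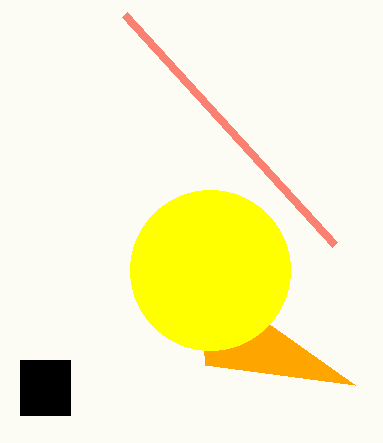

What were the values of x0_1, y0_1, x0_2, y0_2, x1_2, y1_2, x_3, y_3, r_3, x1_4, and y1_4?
x0_1 = 355; y0_1 = 385; x0_2 = 20; y0_2 = 360; x1_2 = 70; y1_2 = 415; x_3 = 210; y_3 = 270; r_3 = 80; x1_4 = 125; y1_4 = 15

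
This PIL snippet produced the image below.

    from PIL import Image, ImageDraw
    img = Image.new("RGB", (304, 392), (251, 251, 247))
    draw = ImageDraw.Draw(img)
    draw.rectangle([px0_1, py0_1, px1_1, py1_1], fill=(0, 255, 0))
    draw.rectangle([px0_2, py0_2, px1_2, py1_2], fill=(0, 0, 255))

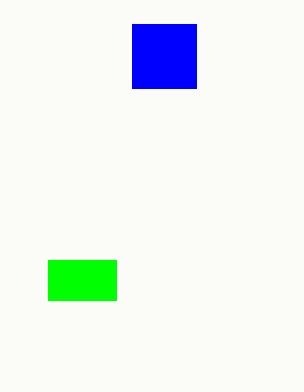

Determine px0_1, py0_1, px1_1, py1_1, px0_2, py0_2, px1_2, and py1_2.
px0_1 = 48, py0_1 = 260, px1_1 = 116, py1_1 = 300, px0_2 = 132, py0_2 = 24, px1_2 = 196, py1_2 = 88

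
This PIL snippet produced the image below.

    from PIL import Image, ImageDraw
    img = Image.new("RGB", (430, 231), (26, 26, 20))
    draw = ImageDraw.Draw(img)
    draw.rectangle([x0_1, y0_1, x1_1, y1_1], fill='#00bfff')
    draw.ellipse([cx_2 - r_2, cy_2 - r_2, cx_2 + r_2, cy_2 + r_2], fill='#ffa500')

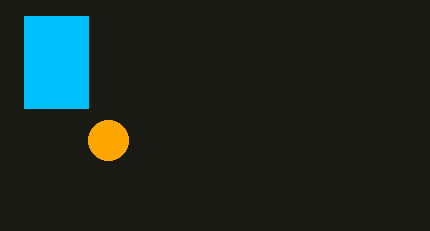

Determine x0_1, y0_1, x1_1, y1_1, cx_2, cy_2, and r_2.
x0_1 = 24
y0_1 = 16
x1_1 = 88
y1_1 = 108
cx_2 = 108
cy_2 = 140
r_2 = 20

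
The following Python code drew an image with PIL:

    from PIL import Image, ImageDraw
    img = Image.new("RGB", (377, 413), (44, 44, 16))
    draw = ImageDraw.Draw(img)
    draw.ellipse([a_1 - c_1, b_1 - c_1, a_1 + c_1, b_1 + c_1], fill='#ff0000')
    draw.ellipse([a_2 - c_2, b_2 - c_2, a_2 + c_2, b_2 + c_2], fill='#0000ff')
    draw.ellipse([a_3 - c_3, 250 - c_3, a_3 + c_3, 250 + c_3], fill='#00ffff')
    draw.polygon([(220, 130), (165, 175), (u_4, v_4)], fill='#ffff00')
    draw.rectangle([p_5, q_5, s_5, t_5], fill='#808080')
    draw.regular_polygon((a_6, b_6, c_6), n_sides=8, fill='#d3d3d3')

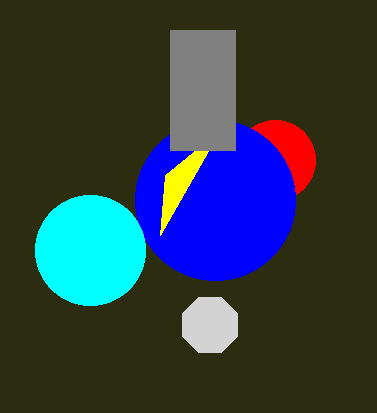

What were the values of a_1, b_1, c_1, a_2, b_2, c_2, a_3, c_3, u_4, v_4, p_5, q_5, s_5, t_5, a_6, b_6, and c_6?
a_1 = 275
b_1 = 160
c_1 = 40
a_2 = 215
b_2 = 200
c_2 = 80
a_3 = 90
c_3 = 55
u_4 = 160
v_4 = 235
p_5 = 170
q_5 = 30
s_5 = 235
t_5 = 150
a_6 = 210
b_6 = 325
c_6 = 30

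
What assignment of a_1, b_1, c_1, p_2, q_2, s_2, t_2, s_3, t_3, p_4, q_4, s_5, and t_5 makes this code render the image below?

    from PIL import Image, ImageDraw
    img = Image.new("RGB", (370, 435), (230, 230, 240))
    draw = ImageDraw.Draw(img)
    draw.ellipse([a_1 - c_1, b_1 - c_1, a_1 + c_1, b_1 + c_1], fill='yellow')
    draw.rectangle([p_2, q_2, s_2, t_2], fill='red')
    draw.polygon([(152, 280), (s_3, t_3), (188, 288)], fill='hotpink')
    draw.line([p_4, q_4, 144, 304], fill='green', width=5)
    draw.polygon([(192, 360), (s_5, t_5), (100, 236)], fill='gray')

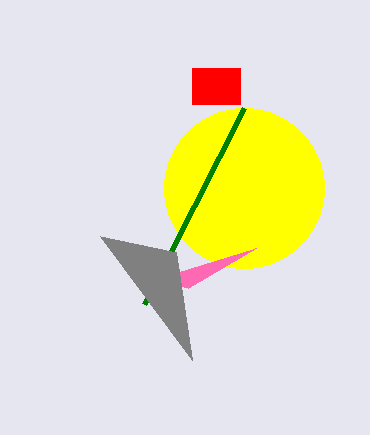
a_1 = 244
b_1 = 188
c_1 = 80
p_2 = 192
q_2 = 68
s_2 = 240
t_2 = 104
s_3 = 256
t_3 = 248
p_4 = 244
q_4 = 108
s_5 = 176
t_5 = 252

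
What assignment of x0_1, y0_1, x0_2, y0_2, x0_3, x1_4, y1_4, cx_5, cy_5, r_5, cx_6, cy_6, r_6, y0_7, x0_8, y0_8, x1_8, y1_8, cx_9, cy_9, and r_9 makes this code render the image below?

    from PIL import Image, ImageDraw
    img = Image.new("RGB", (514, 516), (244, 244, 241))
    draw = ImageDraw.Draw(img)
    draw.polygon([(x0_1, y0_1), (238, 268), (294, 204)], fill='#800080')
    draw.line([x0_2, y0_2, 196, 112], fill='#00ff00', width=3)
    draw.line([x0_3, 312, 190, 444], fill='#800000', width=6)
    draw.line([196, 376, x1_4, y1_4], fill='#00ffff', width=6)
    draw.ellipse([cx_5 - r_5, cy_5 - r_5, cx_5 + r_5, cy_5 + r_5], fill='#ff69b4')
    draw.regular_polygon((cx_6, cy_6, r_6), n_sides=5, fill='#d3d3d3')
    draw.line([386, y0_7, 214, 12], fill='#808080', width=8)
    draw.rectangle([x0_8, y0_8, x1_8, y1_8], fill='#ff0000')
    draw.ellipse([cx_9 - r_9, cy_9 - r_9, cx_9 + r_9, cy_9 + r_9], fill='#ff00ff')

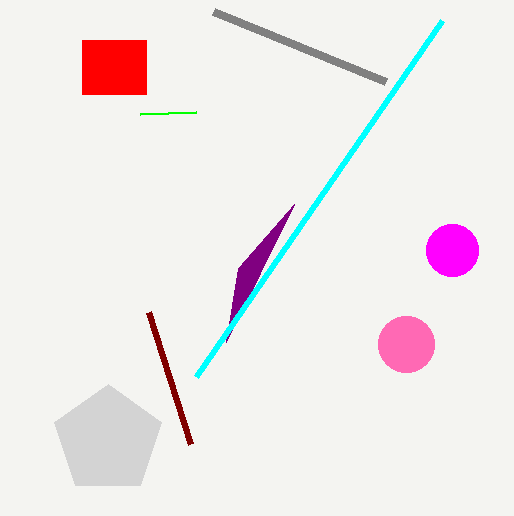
x0_1 = 226, y0_1 = 342, x0_2 = 140, y0_2 = 114, x0_3 = 148, x1_4 = 442, y1_4 = 20, cx_5 = 406, cy_5 = 344, r_5 = 28, cx_6 = 108, cy_6 = 440, r_6 = 56, y0_7 = 82, x0_8 = 82, y0_8 = 40, x1_8 = 146, y1_8 = 94, cx_9 = 452, cy_9 = 250, r_9 = 26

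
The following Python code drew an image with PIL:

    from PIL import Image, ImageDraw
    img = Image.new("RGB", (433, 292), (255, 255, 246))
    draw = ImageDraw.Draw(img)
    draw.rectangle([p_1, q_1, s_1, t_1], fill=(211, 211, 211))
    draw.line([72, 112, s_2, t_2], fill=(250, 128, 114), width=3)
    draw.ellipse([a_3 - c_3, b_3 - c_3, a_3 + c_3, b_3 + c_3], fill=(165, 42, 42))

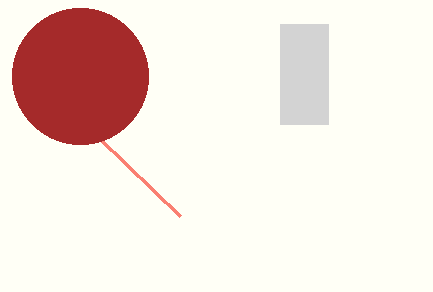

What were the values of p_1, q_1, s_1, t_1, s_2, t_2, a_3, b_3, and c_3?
p_1 = 280, q_1 = 24, s_1 = 328, t_1 = 124, s_2 = 180, t_2 = 216, a_3 = 80, b_3 = 76, c_3 = 68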